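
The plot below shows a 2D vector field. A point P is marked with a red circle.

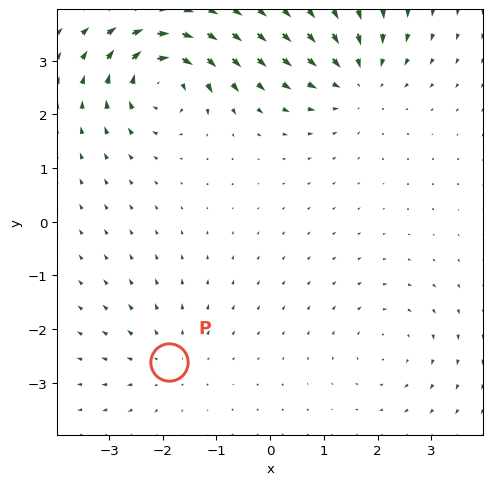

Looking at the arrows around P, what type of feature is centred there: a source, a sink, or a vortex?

At P (-1.9, -2.6) the arrows spread outward. Divergence about +3, curl ≈0 — positive divergence with near-zero curl is a source.

source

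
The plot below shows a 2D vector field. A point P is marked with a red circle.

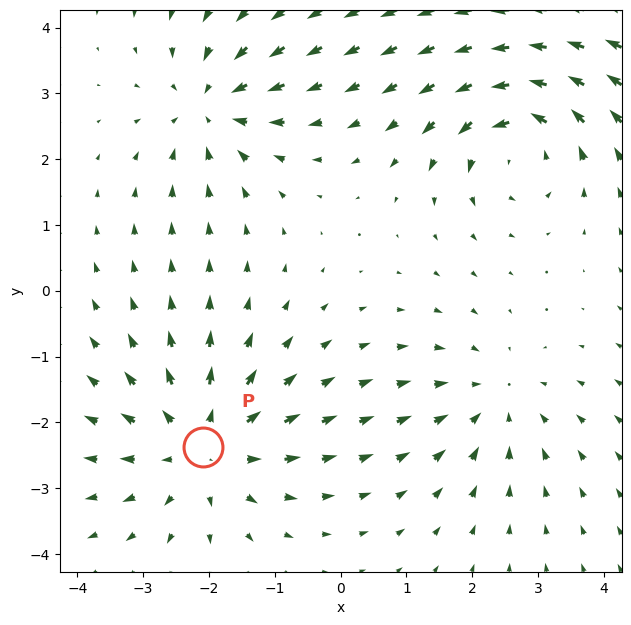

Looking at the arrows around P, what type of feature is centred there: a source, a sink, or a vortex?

source

At P (-2.1, -2.4) the arrows spread outward. Divergence about +4, curl ≈0 — positive divergence with near-zero curl is a source.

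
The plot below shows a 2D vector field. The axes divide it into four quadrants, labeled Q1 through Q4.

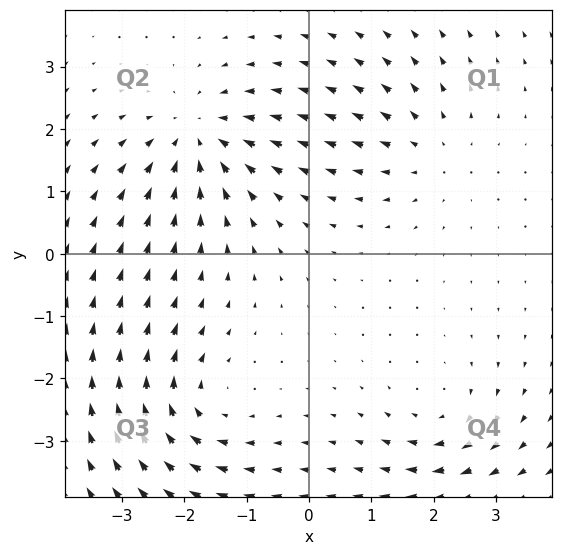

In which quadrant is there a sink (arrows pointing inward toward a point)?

The sink sits at approximately (-1.8, 1.9), which lies in quadrant Q2. The divergence there is about -4, negative as expected for a sink.

Q2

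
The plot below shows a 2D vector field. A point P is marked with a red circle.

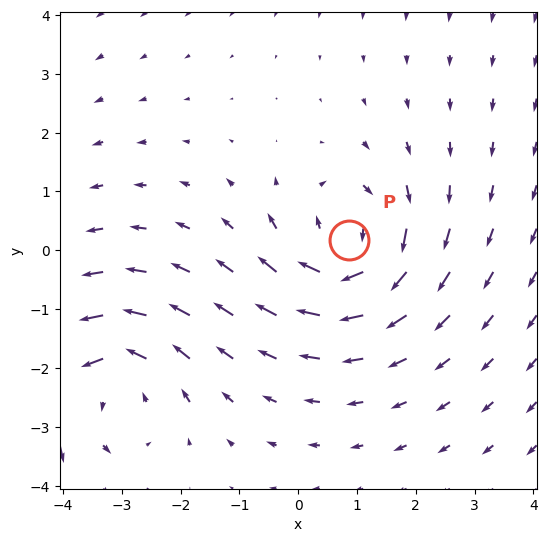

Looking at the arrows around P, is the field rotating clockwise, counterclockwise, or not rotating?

Near P at (0.9, 0.2) the arrows circulate clockwise. The curl (z-component) there is about -4; negative curl means clockwise rotation.

clockwise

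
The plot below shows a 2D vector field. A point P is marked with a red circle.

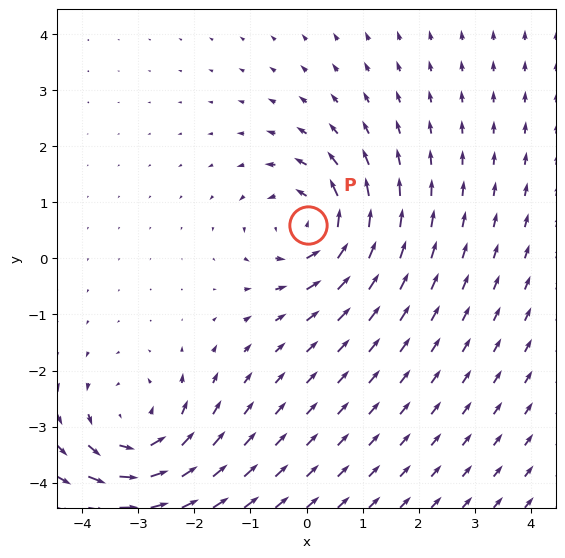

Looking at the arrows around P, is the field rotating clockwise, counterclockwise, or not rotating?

Near P at (0.0, 0.6) the arrows circulate counterclockwise. The curl (z-component) there is about +4; positive curl means counterclockwise rotation.

counterclockwise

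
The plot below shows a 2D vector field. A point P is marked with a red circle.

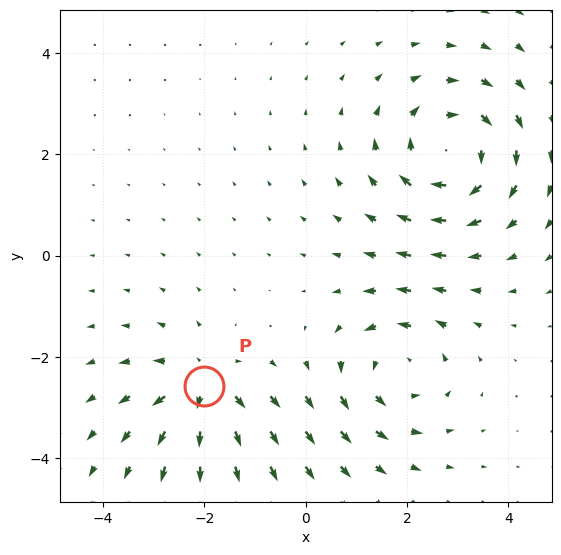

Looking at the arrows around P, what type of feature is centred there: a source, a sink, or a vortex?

source

At P (-2.0, -2.6) the arrows spread outward. Divergence about +4, curl ≈0 — positive divergence with near-zero curl is a source.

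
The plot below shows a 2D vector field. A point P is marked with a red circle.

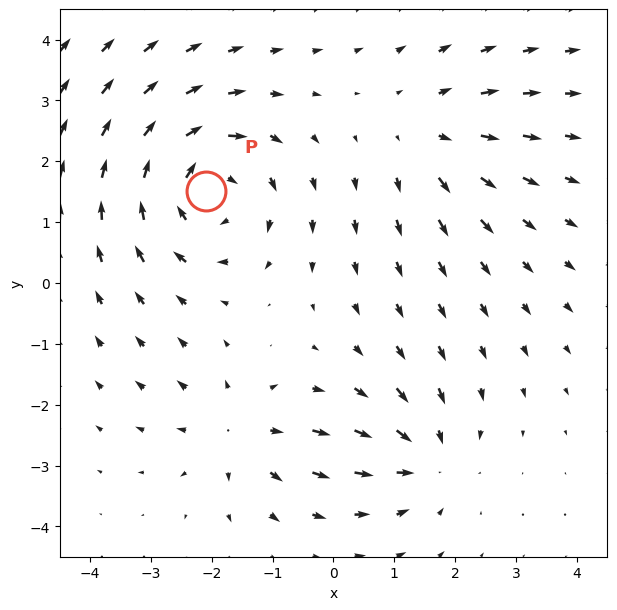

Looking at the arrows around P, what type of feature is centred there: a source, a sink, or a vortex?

vortex

At P (-2.1, 1.5) the arrows circulate clockwise. Divergence ≈0, curl about -4 — near-zero divergence with nonzero curl is a vortex.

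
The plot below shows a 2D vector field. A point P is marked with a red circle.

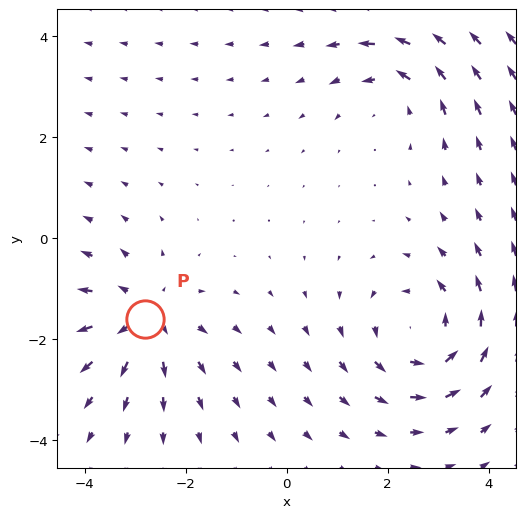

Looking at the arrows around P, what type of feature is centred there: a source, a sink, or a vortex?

source

At P (-2.8, -1.6) the arrows spread outward. Divergence about +4, curl ≈0 — positive divergence with near-zero curl is a source.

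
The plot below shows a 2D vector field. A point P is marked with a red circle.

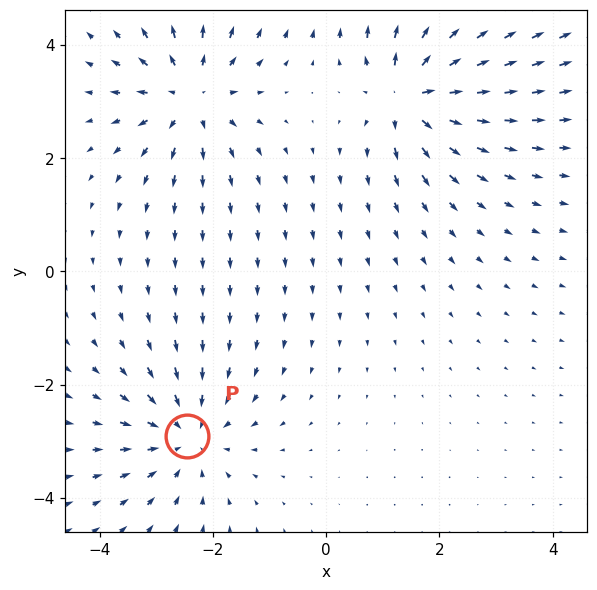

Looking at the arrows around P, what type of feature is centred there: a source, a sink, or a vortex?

sink

At P (-2.4, -2.9) the arrows converge inward. Divergence about -4, curl ≈0 — negative divergence with near-zero curl is a sink.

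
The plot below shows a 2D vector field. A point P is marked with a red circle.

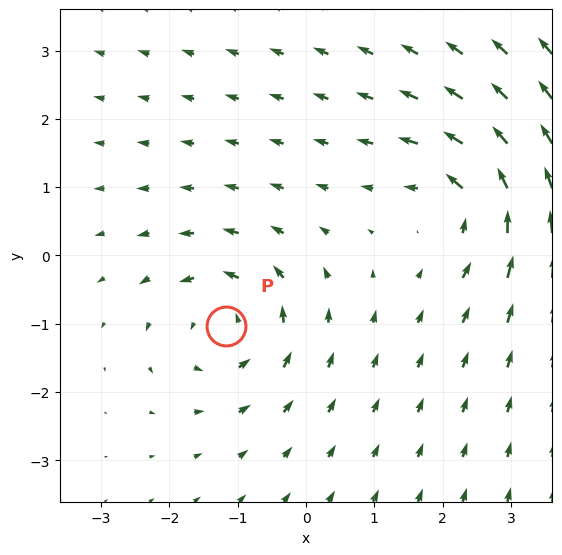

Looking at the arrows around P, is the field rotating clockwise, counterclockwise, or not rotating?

Near P at (-1.2, -1.0) the arrows circulate counterclockwise. The curl (z-component) there is about +4; positive curl means counterclockwise rotation.

counterclockwise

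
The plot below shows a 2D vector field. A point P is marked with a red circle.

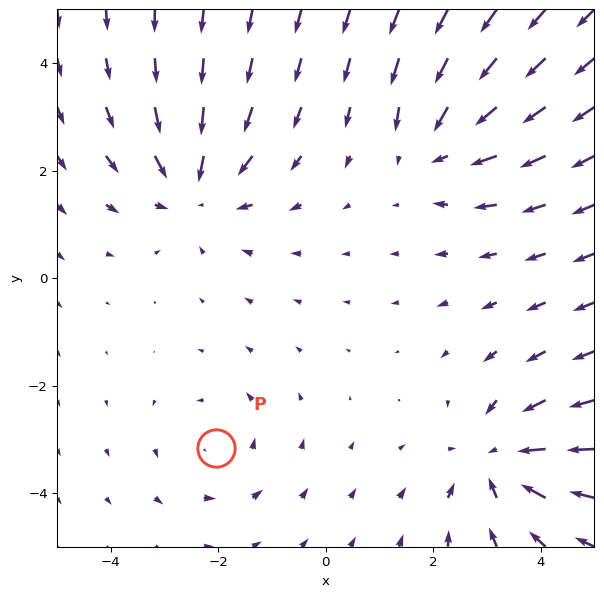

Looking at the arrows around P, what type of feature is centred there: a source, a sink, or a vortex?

At P (-2.0, -3.2) the arrows circulate counterclockwise. Divergence ≈0, curl about +3 — near-zero divergence with nonzero curl is a vortex.

vortex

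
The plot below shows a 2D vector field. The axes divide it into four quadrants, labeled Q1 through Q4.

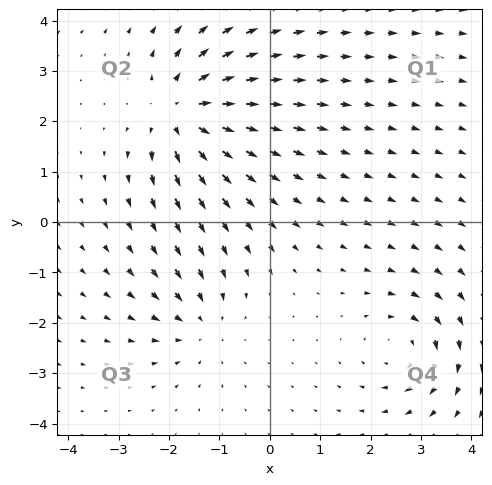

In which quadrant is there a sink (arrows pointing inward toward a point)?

Q3

The sink sits at approximately (-1.4, -2.0), which lies in quadrant Q3. The divergence there is about -3, negative as expected for a sink.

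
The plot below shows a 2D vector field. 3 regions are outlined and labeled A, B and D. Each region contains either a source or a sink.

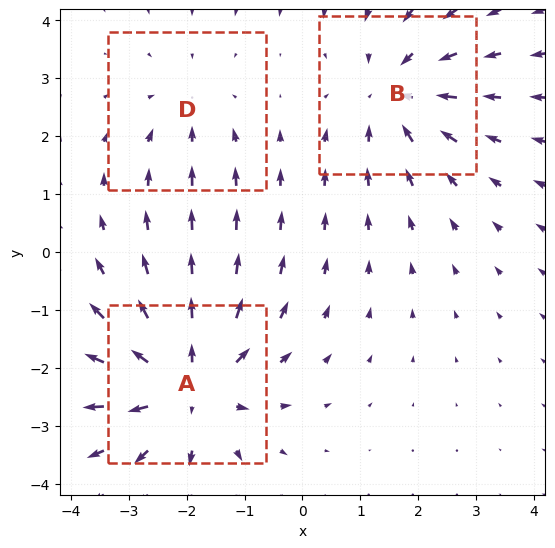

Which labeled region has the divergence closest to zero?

Divergence at each region's feature centre — A: about +4, B: about -3, D: about -2. Region D is closest to zero.

D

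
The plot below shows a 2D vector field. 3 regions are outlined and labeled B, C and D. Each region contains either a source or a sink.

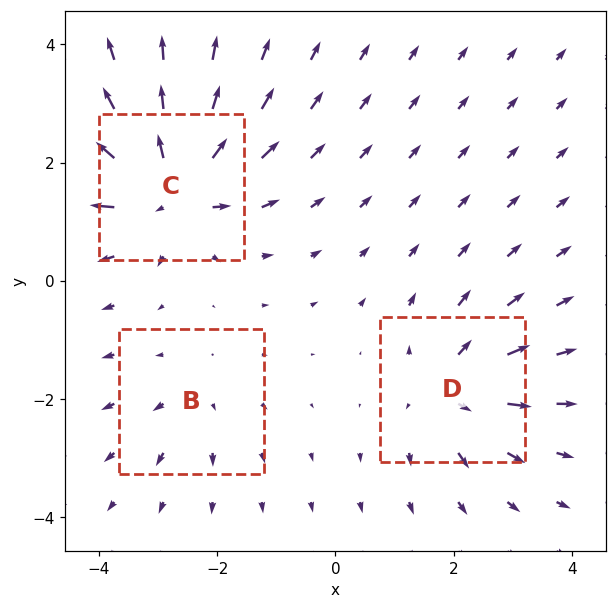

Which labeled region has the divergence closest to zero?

Divergence at each region's feature centre — B: about +2, C: about +6, D: about +4. Region B is closest to zero.

B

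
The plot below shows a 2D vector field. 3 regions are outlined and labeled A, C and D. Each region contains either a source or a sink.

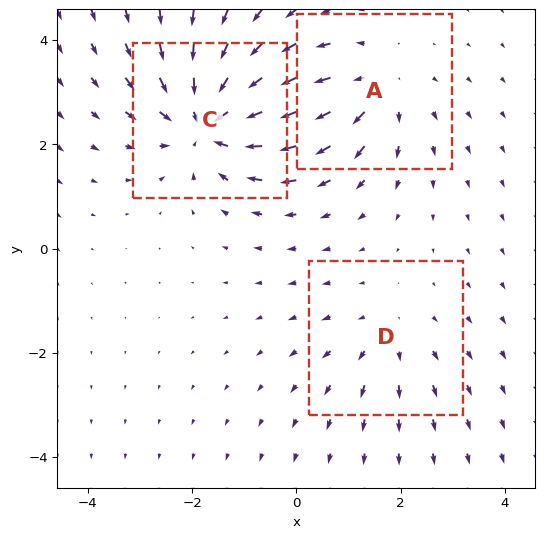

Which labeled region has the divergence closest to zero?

D

Divergence at each region's feature centre — A: about +3, C: about -5, D: about +2. Region D is closest to zero.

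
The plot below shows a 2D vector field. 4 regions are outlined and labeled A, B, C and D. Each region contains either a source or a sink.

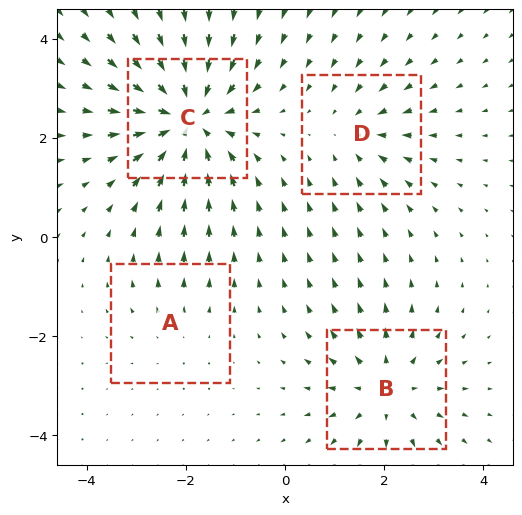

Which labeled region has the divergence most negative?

Divergence at each region's feature centre — A: about +2, B: about +4, C: about -7, D: about -3. Region C is most negative.

C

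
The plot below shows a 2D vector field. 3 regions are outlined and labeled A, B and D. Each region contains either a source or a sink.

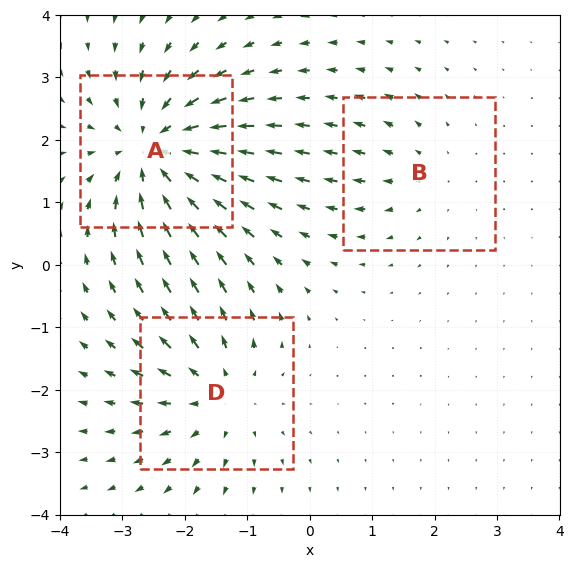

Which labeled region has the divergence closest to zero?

Divergence at each region's feature centre — A: about -4, B: about +2, D: about +3. Region B is closest to zero.

B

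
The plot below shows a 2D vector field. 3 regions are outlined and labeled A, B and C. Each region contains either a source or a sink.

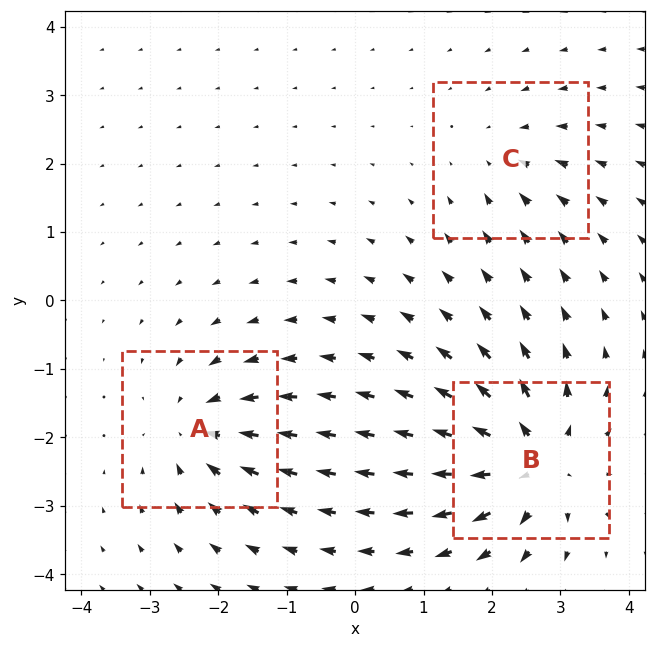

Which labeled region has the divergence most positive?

Divergence at each region's feature centre — A: about -4, B: about +5, C: about -2. Region B is most positive.

B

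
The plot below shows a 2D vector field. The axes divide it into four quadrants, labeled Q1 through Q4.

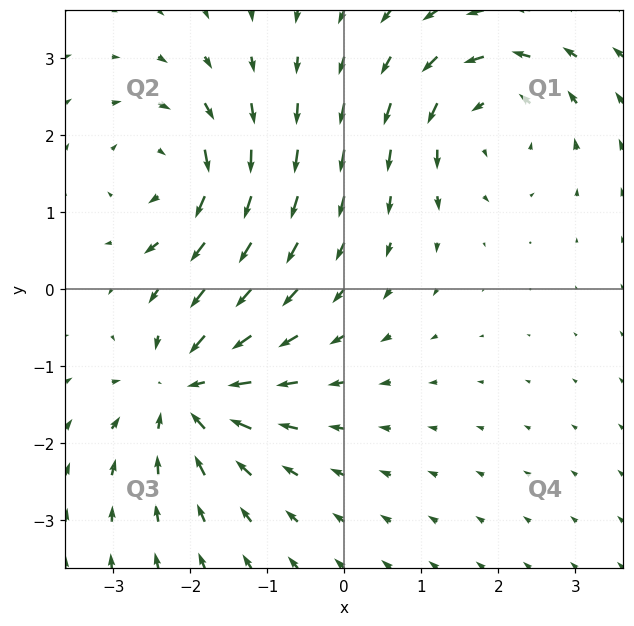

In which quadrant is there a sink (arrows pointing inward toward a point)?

Q3

The sink sits at approximately (-2.0, -1.3), which lies in quadrant Q3. The divergence there is about -6, negative as expected for a sink.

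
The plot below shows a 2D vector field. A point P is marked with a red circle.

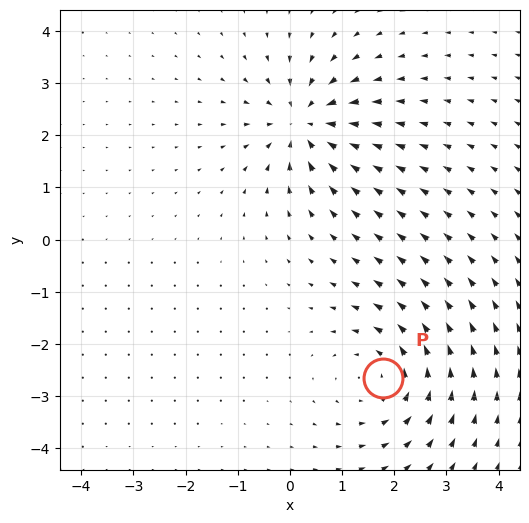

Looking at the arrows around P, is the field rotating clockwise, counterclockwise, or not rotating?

Near P at (1.8, -2.7) the arrows circulate counterclockwise. The curl (z-component) there is about +4; positive curl means counterclockwise rotation.

counterclockwise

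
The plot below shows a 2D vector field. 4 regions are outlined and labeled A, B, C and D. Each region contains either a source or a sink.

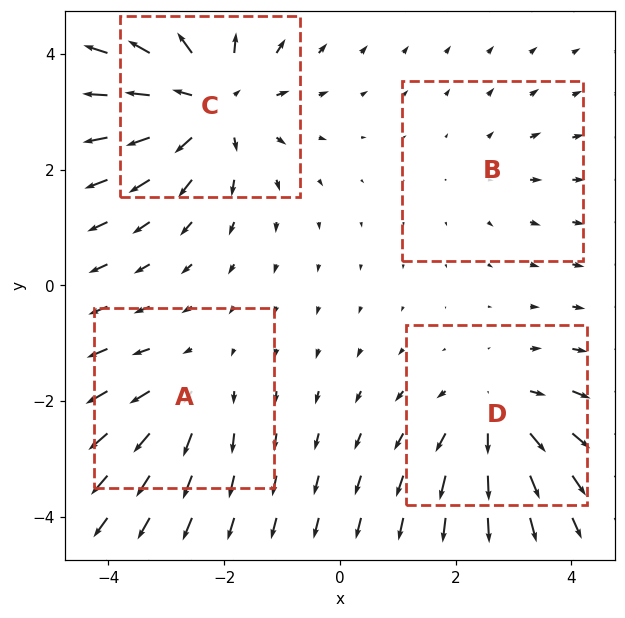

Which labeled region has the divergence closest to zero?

B

Divergence at each region's feature centre — A: about +3, B: about +2, C: about +6, D: about +4. Region B is closest to zero.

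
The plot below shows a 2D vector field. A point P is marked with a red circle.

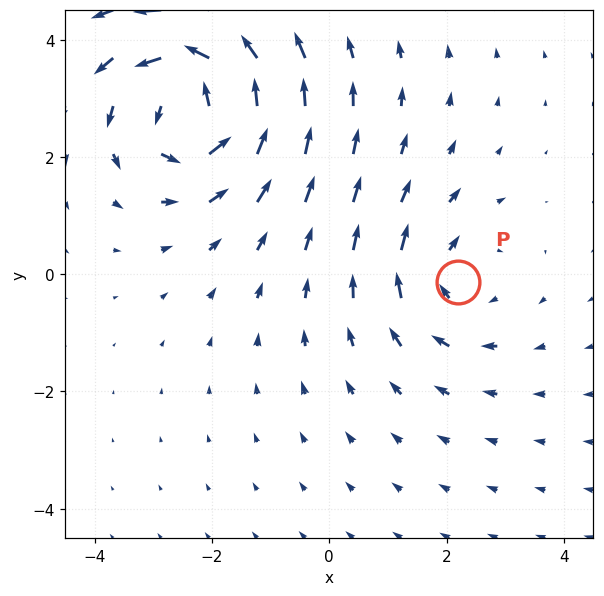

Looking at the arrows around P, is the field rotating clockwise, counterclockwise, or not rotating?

Near P at (2.2, -0.1) the arrows circulate clockwise. The curl (z-component) there is about -3; negative curl means clockwise rotation.

clockwise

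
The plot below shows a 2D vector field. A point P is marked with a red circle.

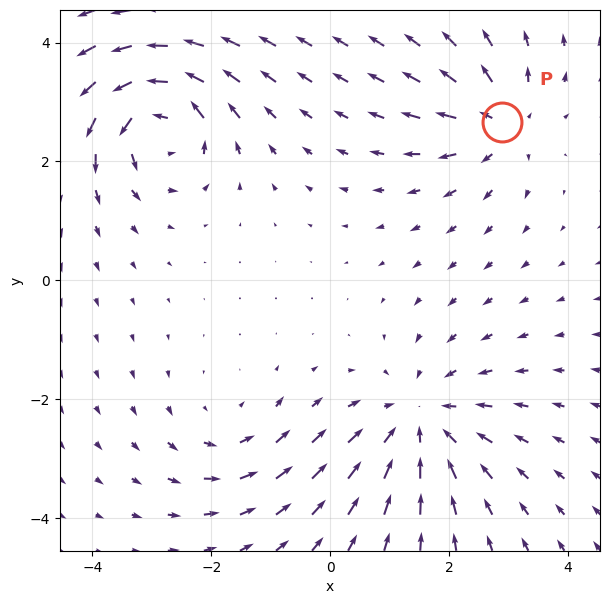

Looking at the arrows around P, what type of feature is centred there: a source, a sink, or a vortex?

source

At P (2.9, 2.7) the arrows spread outward. Divergence about +4, curl ≈0 — positive divergence with near-zero curl is a source.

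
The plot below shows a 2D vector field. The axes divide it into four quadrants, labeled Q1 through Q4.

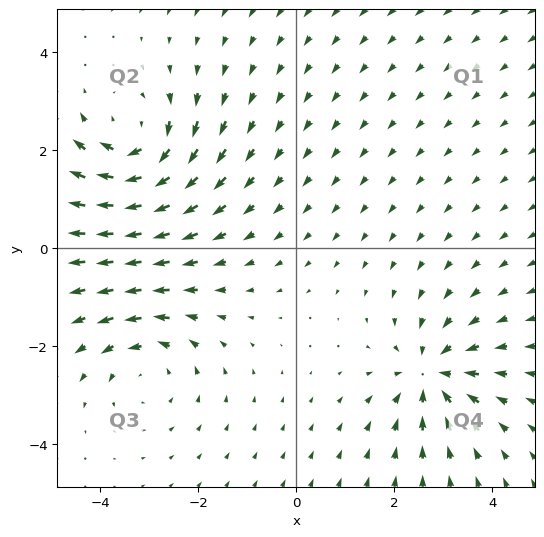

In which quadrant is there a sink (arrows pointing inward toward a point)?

The sink sits at approximately (2.8, -2.6), which lies in quadrant Q4. The divergence there is about -4, negative as expected for a sink.

Q4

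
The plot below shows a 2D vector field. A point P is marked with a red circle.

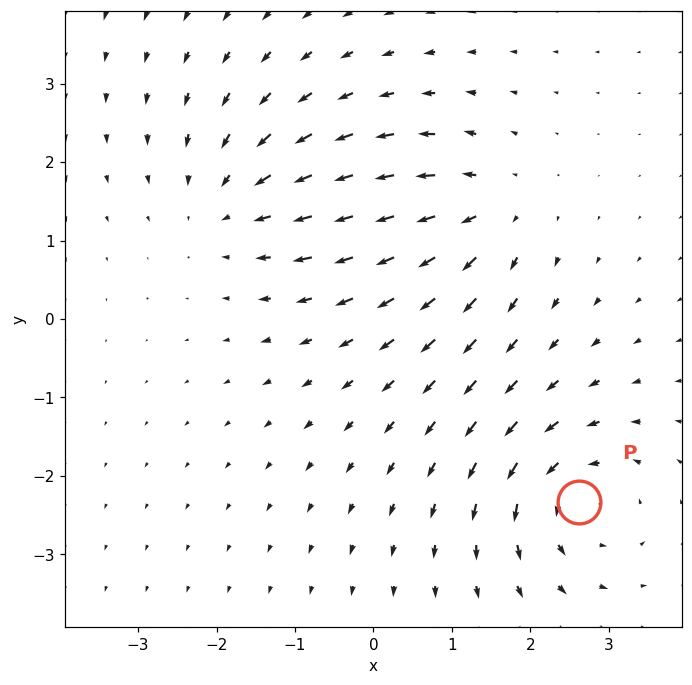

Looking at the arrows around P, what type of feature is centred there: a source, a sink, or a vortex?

vortex

At P (2.6, -2.3) the arrows circulate counterclockwise. Divergence ≈0, curl about +5 — near-zero divergence with nonzero curl is a vortex.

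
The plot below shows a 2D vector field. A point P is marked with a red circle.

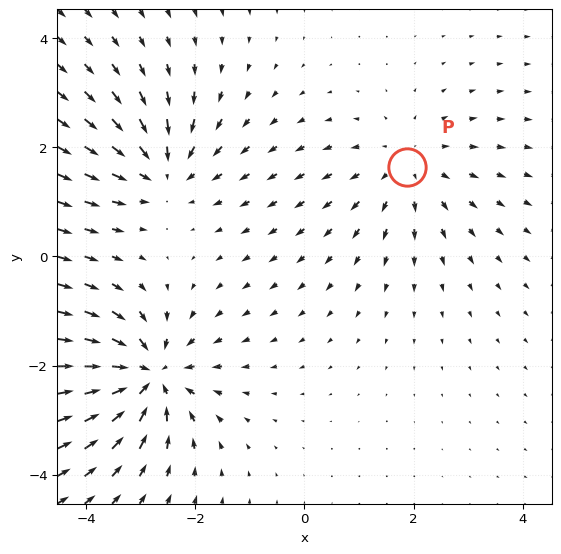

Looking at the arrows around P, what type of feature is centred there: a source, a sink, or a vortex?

At P (1.9, 1.6) the arrows spread outward. Divergence about +2, curl ≈0 — positive divergence with near-zero curl is a source.

source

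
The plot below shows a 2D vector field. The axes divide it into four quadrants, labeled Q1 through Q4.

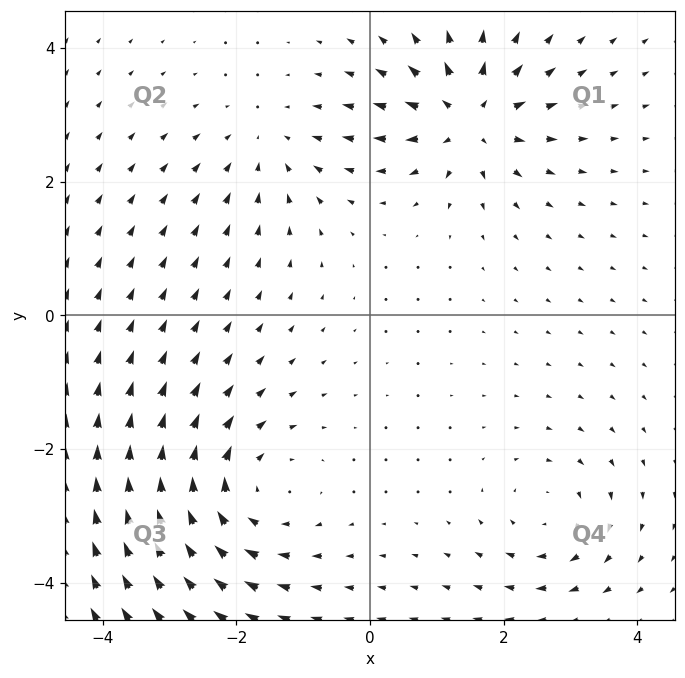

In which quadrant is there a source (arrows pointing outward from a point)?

The source sits at approximately (1.5, 2.9), which lies in quadrant Q1. The divergence there is about +6, positive as expected for a source.

Q1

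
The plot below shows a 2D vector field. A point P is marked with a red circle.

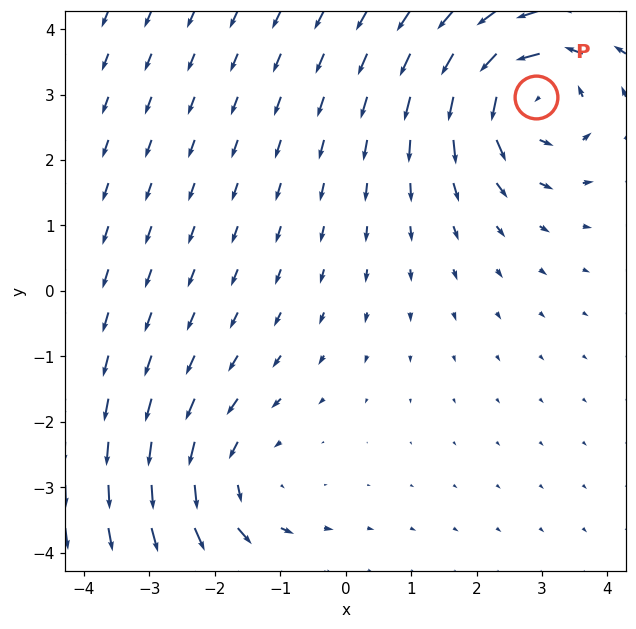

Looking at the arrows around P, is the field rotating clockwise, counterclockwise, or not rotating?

Near P at (2.9, 3.0) the arrows circulate counterclockwise. The curl (z-component) there is about +4; positive curl means counterclockwise rotation.

counterclockwise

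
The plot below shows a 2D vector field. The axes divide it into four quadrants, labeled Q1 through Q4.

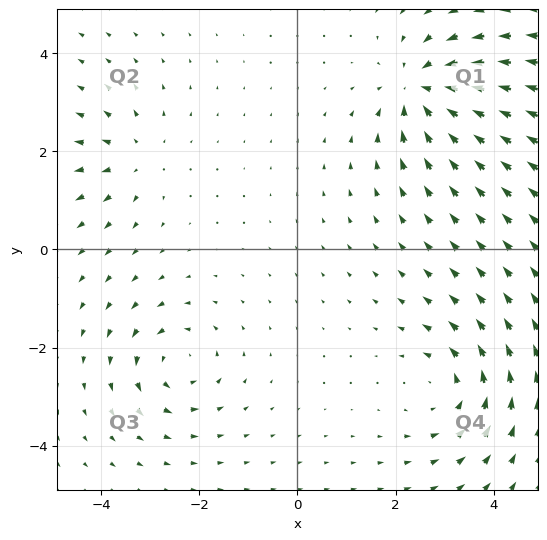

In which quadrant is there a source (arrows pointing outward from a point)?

Q2

The source sits at approximately (-3.3, 1.9), which lies in quadrant Q2. The divergence there is about +3, positive as expected for a source.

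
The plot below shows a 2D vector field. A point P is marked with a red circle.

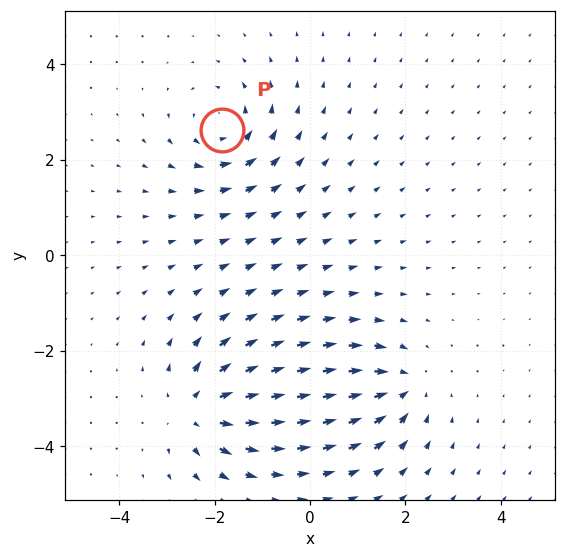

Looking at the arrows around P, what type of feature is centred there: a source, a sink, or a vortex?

At P (-1.8, 2.6) the arrows circulate counterclockwise. Divergence ≈0, curl about +4 — near-zero divergence with nonzero curl is a vortex.

vortex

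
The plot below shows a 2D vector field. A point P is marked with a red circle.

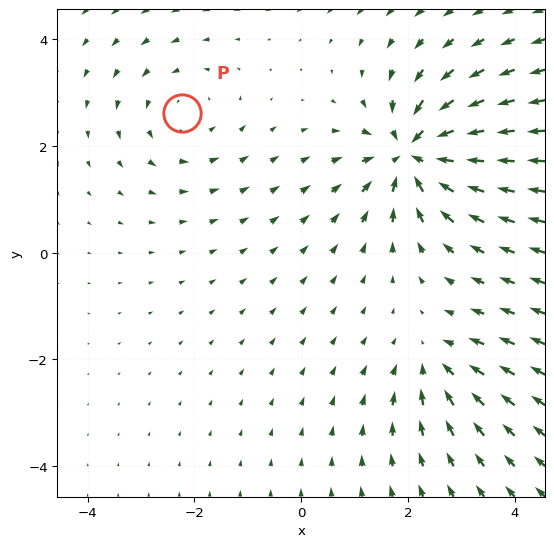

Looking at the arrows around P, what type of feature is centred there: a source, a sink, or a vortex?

At P (-2.2, 2.6) the arrows circulate counterclockwise. Divergence ≈0, curl about +3 — near-zero divergence with nonzero curl is a vortex.

vortex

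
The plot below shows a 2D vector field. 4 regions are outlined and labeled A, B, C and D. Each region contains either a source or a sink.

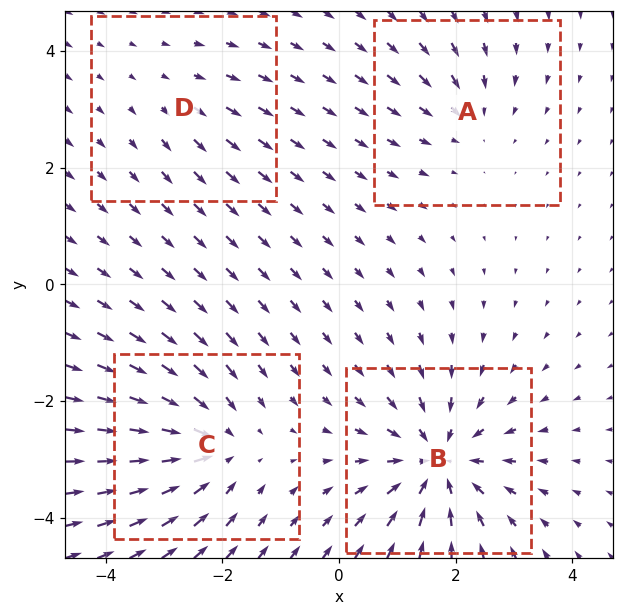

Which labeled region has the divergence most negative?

B

Divergence at each region's feature centre — A: about -3, B: about -7, C: about -5, D: about +2. Region B is most negative.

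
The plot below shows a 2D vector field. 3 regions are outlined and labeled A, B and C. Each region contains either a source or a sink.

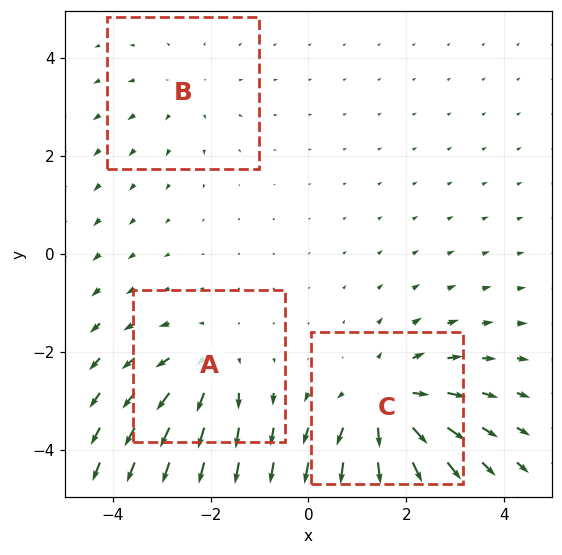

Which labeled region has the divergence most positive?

Divergence at each region's feature centre — A: about +3, B: about +2, C: about +4. Region C is most positive.

C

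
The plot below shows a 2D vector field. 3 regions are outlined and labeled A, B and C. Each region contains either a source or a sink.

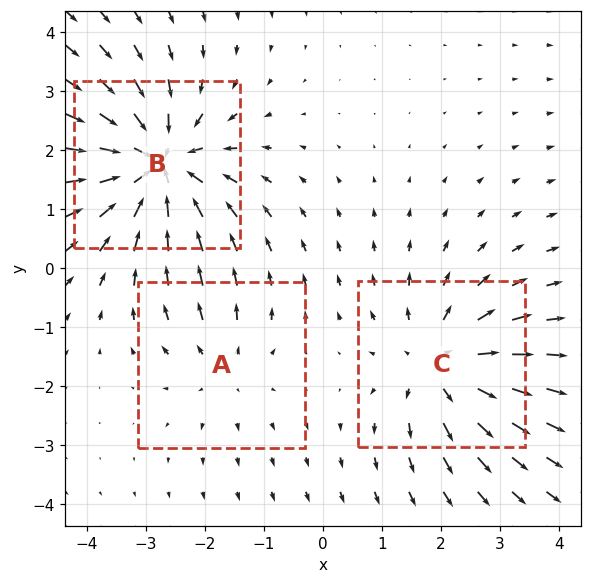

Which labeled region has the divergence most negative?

Divergence at each region's feature centre — A: about +2, B: about -5, C: about +4. Region B is most negative.

B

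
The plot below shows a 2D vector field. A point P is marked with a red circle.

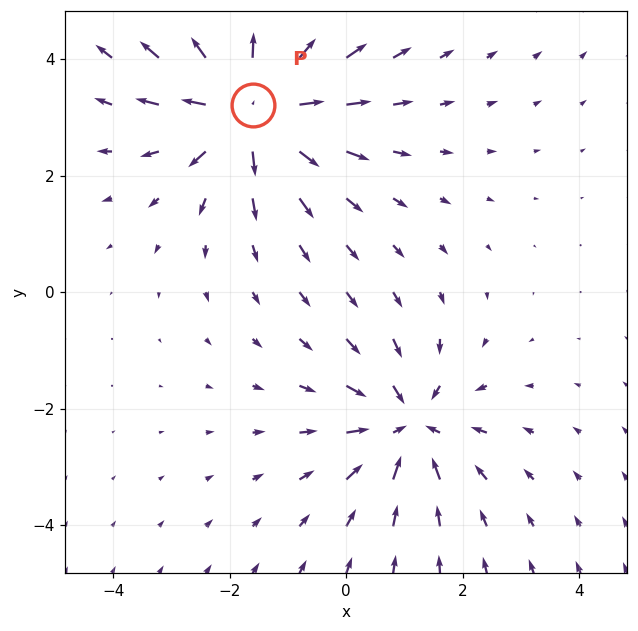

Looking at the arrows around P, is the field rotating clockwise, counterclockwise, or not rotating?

Near P at (-1.6, 3.2) the arrows show no circulation. The curl there is ≈0.

not rotating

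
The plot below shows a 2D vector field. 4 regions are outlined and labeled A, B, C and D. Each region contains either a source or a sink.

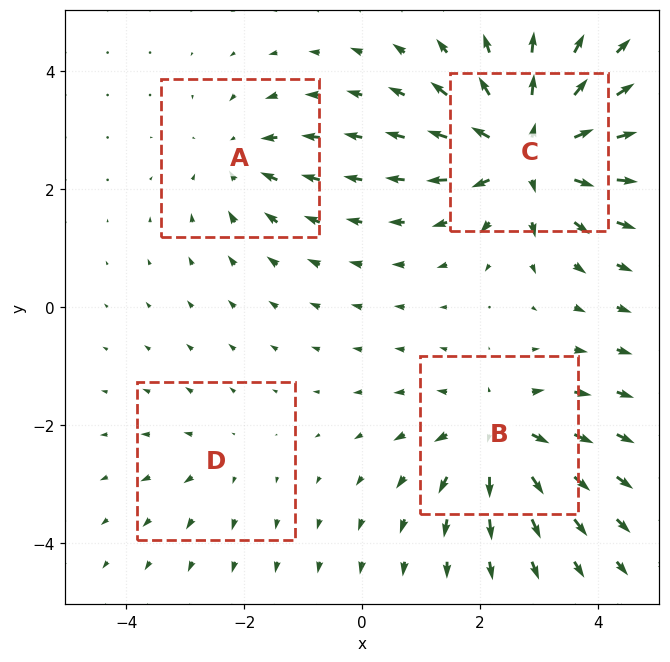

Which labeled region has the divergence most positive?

Divergence at each region's feature centre — A: about -3, B: about +5, C: about +8, D: about +2. Region C is most positive.

C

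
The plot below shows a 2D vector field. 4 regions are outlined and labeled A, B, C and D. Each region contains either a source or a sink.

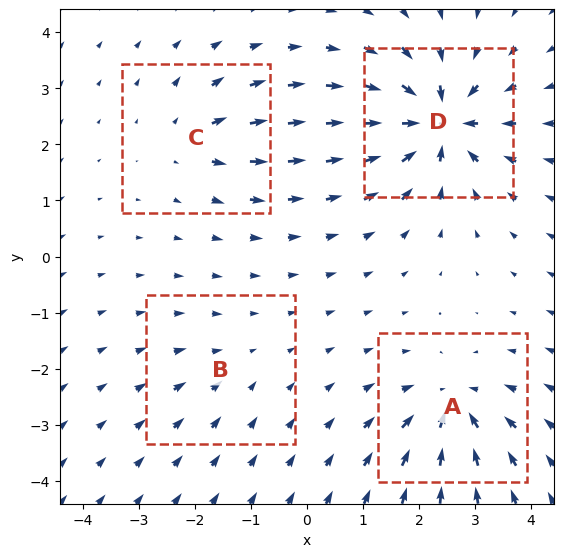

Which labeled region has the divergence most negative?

Divergence at each region's feature centre — A: about -6, B: about -2, C: about +4, D: about -9. Region D is most negative.

D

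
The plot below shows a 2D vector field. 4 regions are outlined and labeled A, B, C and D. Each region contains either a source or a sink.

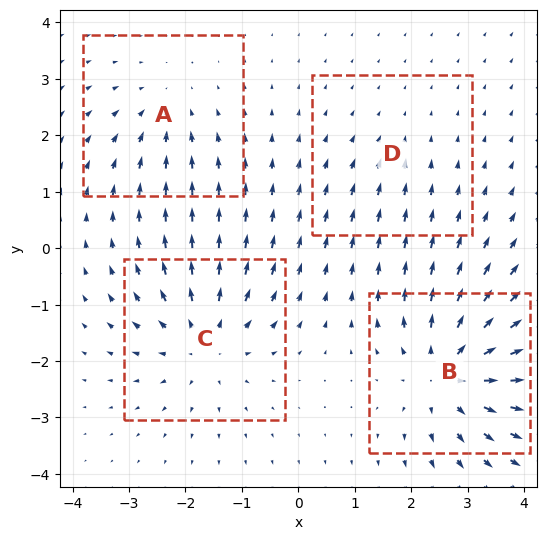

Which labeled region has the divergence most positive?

Divergence at each region's feature centre — A: about -3, B: about +6, C: about +5, D: about -2. Region B is most positive.

B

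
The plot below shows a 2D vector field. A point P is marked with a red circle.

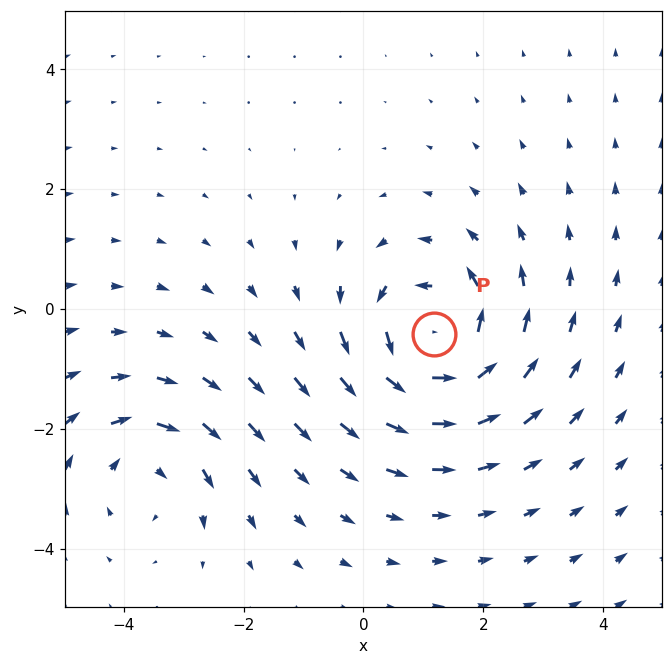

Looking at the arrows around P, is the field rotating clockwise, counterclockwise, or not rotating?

Near P at (1.2, -0.4) the arrows circulate counterclockwise. The curl (z-component) there is about +5; positive curl means counterclockwise rotation.

counterclockwise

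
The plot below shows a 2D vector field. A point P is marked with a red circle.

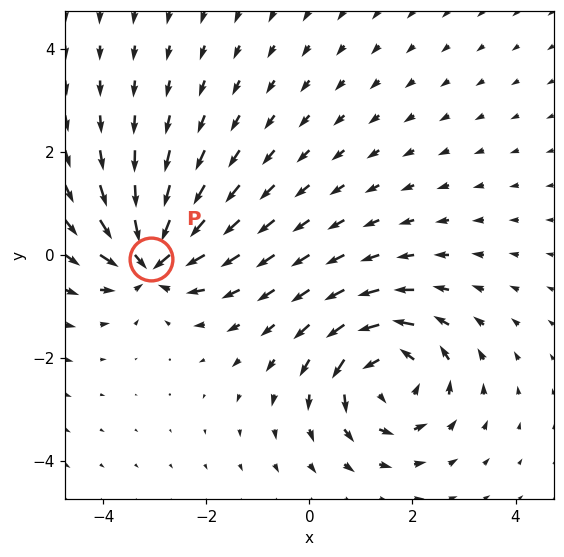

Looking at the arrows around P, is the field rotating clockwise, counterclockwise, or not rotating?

not rotating

Near P at (-3.1, -0.1) the arrows show no circulation. The curl there is ≈0.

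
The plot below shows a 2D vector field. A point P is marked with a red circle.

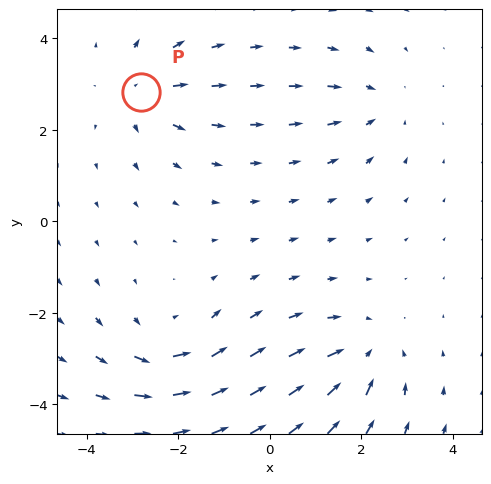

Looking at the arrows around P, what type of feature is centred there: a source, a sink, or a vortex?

source

At P (-2.8, 2.8) the arrows spread outward. Divergence about +4, curl ≈0 — positive divergence with near-zero curl is a source.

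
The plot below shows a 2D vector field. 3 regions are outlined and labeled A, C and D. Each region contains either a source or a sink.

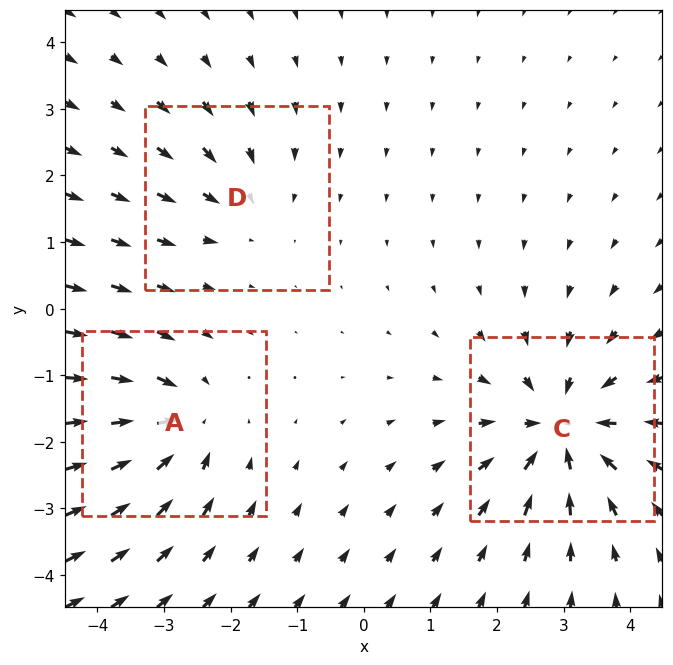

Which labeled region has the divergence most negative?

C

Divergence at each region's feature centre — A: about -4, C: about -5, D: about -2. Region C is most negative.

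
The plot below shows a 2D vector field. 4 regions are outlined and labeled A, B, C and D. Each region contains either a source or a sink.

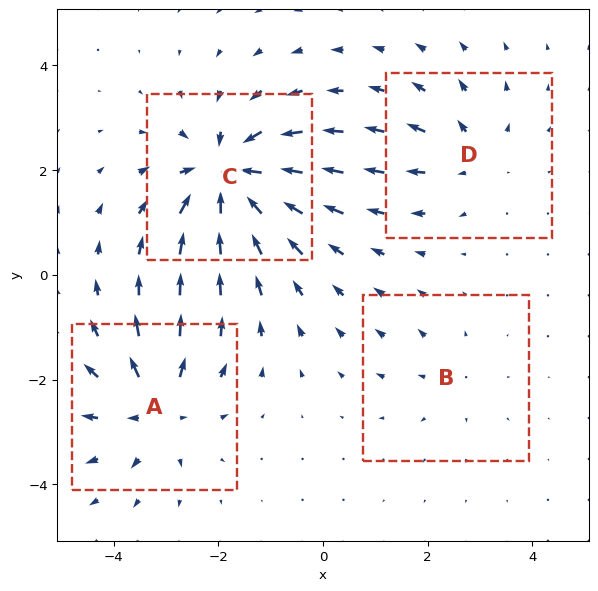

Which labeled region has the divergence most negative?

Divergence at each region's feature centre — A: about +6, B: about +2, C: about -8, D: about +4. Region C is most negative.

C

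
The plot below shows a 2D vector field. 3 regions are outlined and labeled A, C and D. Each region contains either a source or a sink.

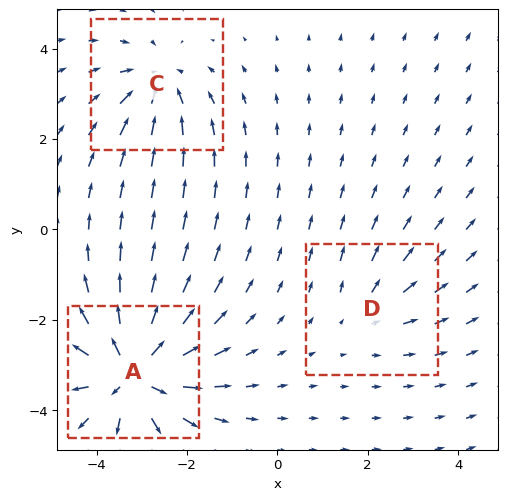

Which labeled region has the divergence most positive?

A

Divergence at each region's feature centre — A: about +6, C: about -3, D: about +2. Region A is most positive.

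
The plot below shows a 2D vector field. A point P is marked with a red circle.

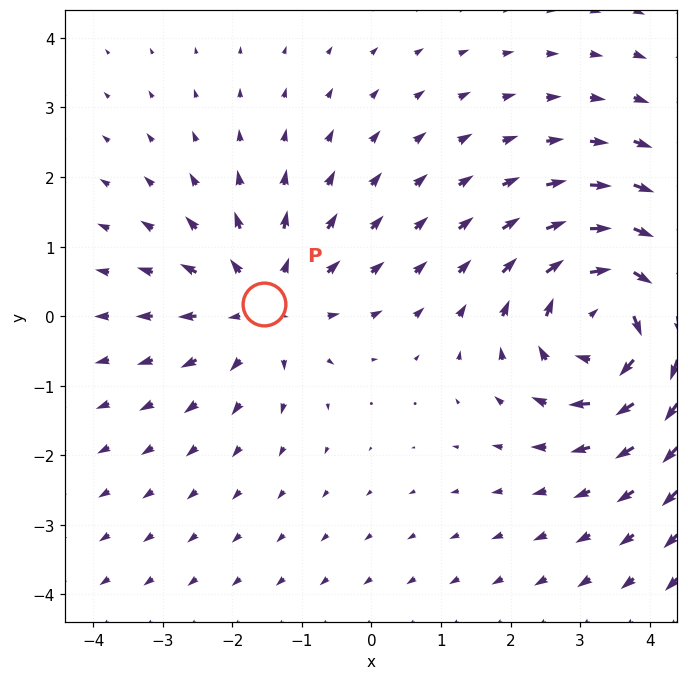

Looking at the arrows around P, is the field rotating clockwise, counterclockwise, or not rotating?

Near P at (-1.5, 0.2) the arrows show no circulation. The curl there is ≈0.

not rotating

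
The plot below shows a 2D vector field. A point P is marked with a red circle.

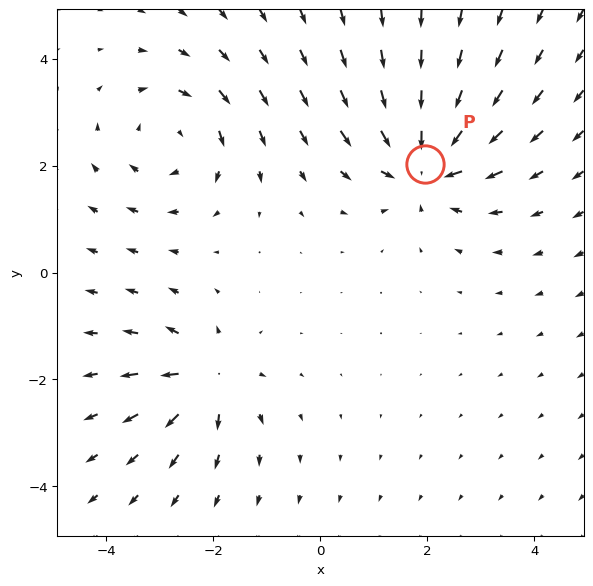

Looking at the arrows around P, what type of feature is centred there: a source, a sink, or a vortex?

At P (2.0, 2.0) the arrows converge inward. Divergence about -5, curl ≈0 — negative divergence with near-zero curl is a sink.

sink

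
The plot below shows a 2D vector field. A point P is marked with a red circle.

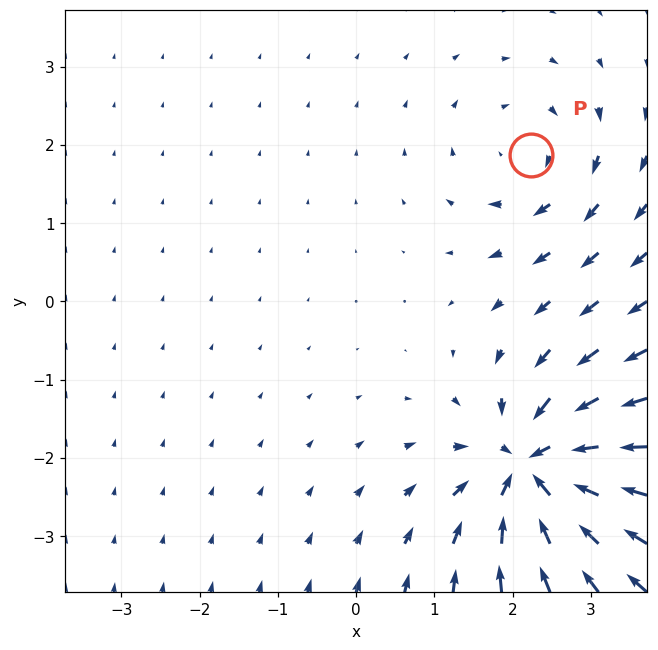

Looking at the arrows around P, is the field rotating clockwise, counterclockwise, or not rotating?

Near P at (2.2, 1.9) the arrows circulate clockwise. The curl (z-component) there is about -3; negative curl means clockwise rotation.

clockwise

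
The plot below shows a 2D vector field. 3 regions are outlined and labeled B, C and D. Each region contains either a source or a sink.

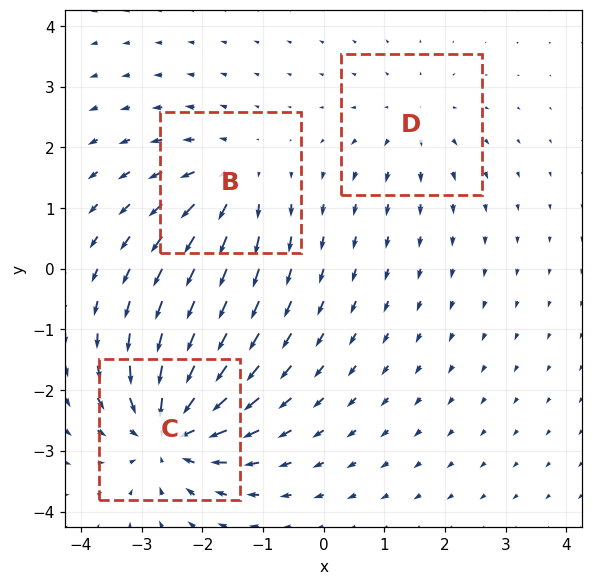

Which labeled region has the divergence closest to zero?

D

Divergence at each region's feature centre — B: about +3, C: about -5, D: about +2. Region D is closest to zero.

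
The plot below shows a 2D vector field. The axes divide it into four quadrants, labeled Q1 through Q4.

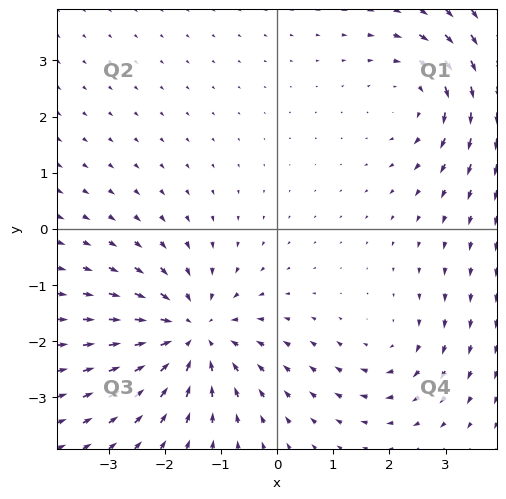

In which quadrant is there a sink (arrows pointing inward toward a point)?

Q3

The sink sits at approximately (-1.5, -1.9), which lies in quadrant Q3. The divergence there is about -5, negative as expected for a sink.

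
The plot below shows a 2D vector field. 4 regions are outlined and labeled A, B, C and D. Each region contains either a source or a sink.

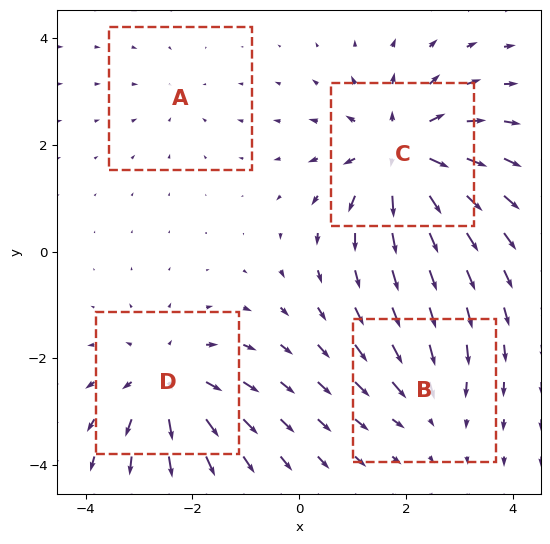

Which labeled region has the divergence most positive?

C

Divergence at each region's feature centre — A: about -2, B: about -3, C: about +7, D: about +5. Region C is most positive.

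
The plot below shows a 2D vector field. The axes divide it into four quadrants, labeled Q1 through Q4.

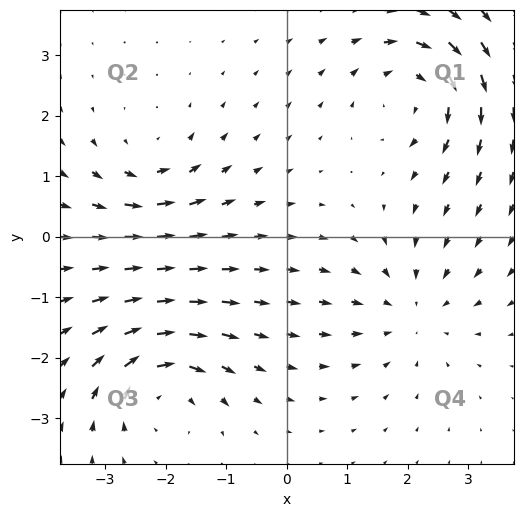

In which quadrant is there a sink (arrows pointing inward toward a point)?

The sink sits at approximately (2.1, -1.2), which lies in quadrant Q4. The divergence there is about -3, negative as expected for a sink.

Q4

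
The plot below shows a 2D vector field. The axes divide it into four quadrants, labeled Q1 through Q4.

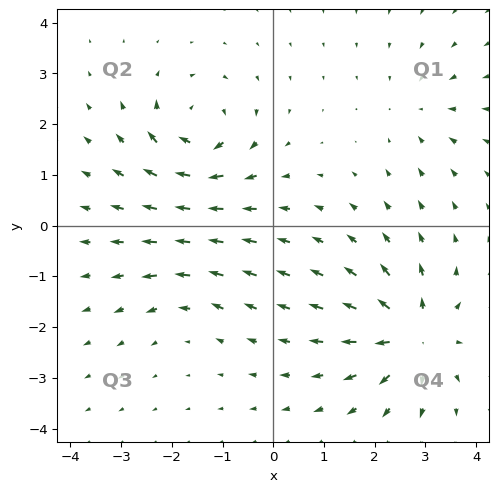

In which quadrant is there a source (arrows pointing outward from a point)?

The source sits at approximately (2.7, -2.2), which lies in quadrant Q4. The divergence there is about +7, positive as expected for a source.

Q4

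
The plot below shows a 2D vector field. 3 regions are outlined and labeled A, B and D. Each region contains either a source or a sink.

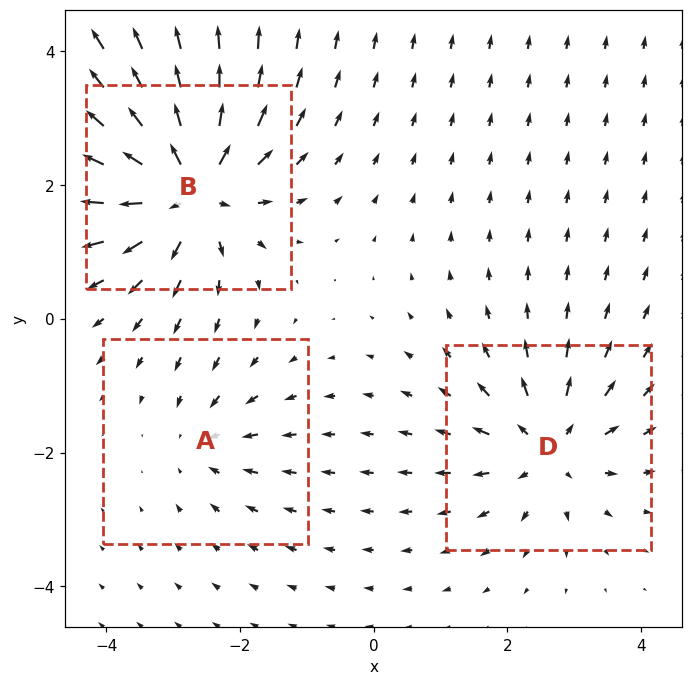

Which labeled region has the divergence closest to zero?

Divergence at each region's feature centre — A: about -2, B: about +6, D: about +4. Region A is closest to zero.

A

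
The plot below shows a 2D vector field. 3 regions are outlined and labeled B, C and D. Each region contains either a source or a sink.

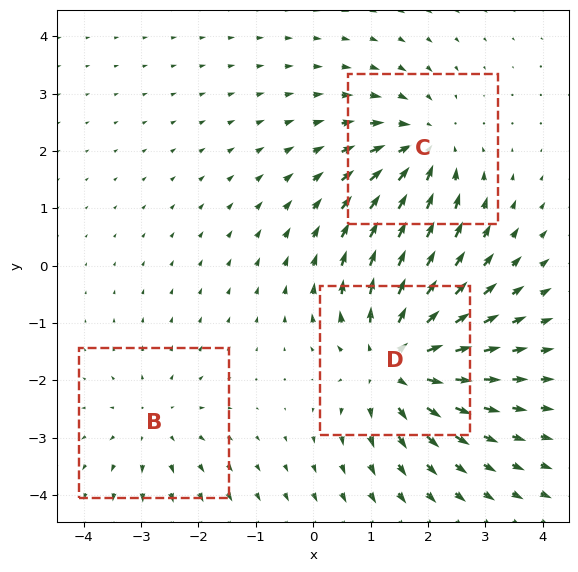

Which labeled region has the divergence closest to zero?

Divergence at each region's feature centre — B: about +2, C: about -3, D: about +5. Region B is closest to zero.

B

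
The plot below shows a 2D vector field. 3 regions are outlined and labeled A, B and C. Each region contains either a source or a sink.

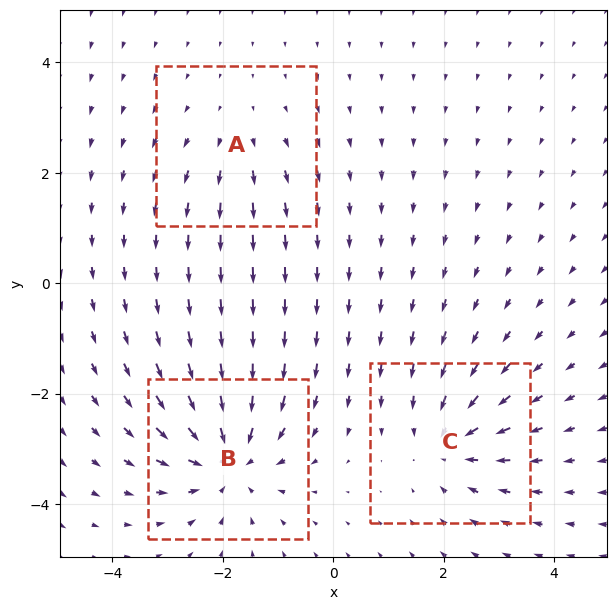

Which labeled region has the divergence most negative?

B

Divergence at each region's feature centre — A: about +2, B: about -5, C: about -4. Region B is most negative.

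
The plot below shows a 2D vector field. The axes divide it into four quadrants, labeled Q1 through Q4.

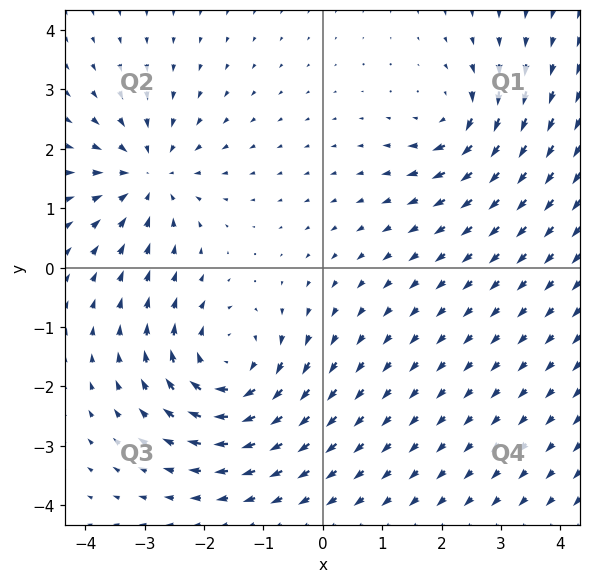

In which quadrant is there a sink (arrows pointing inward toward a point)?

The sink sits at approximately (-2.9, 1.5), which lies in quadrant Q2. The divergence there is about -4, negative as expected for a sink.

Q2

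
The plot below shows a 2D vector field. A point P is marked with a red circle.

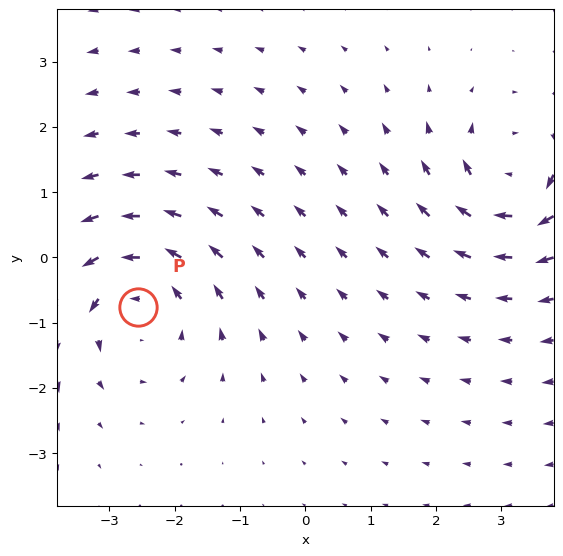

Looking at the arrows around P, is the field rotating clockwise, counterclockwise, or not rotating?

counterclockwise

Near P at (-2.6, -0.8) the arrows circulate counterclockwise. The curl (z-component) there is about +4; positive curl means counterclockwise rotation.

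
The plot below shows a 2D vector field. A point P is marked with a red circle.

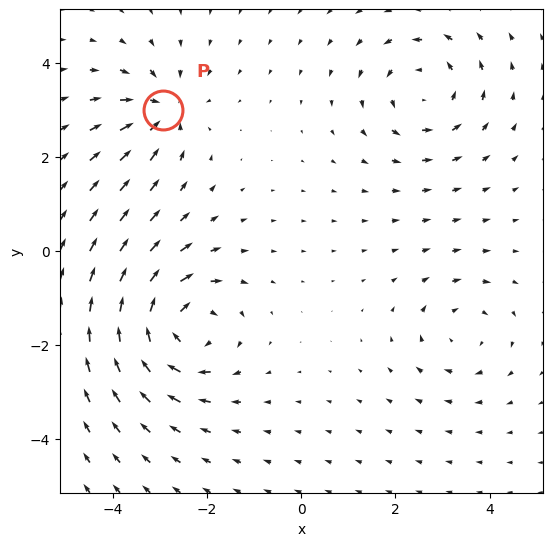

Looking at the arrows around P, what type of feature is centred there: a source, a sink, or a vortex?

sink

At P (-2.9, 3.0) the arrows converge inward. Divergence about -4, curl ≈0 — negative divergence with near-zero curl is a sink.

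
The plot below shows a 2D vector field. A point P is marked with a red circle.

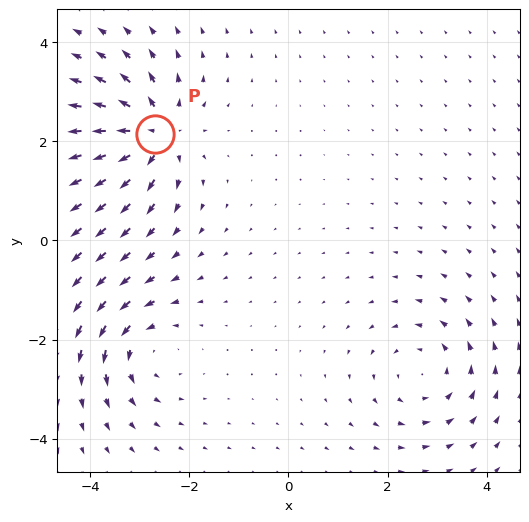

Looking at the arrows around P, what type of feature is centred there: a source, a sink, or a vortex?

At P (-2.7, 2.1) the arrows spread outward. Divergence about +7, curl ≈0 — positive divergence with near-zero curl is a source.

source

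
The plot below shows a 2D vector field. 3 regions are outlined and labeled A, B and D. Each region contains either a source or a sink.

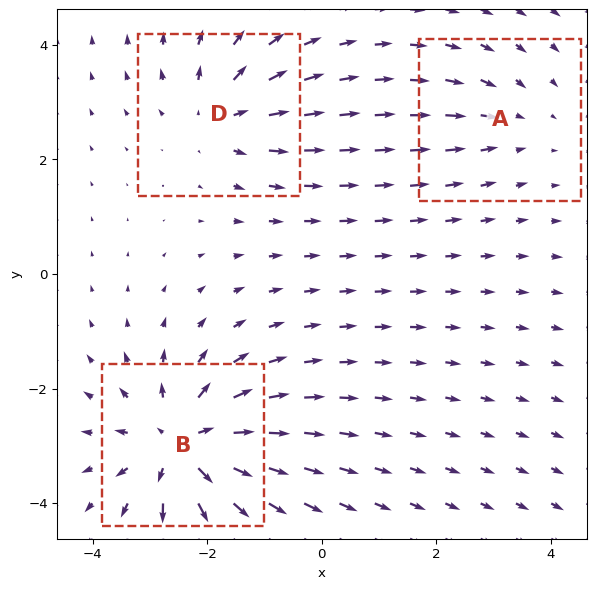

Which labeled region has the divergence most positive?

Divergence at each region's feature centre — A: about -2, B: about +5, D: about +3. Region B is most positive.

B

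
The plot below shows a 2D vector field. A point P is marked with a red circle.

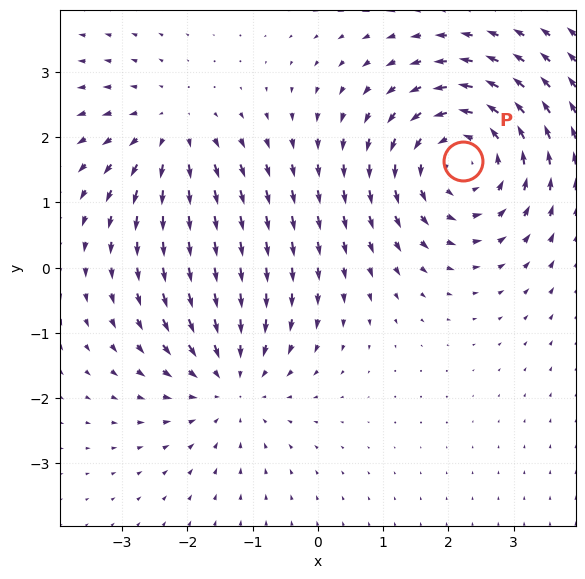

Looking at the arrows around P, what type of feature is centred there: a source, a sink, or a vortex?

vortex

At P (2.2, 1.6) the arrows circulate counterclockwise. Divergence ≈0, curl about +4 — near-zero divergence with nonzero curl is a vortex.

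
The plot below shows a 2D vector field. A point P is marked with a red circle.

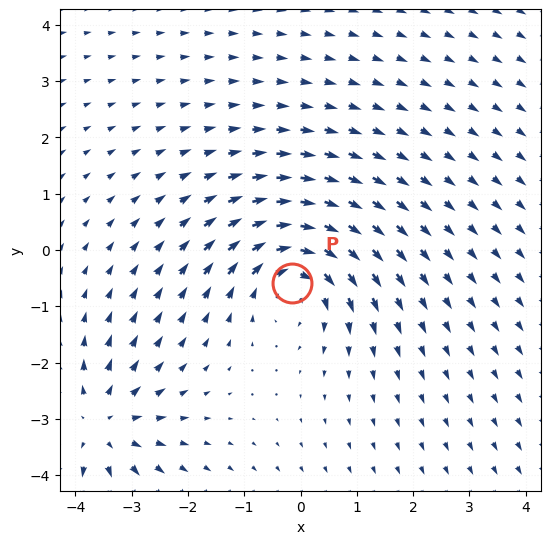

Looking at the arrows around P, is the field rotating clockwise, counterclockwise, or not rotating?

clockwise

Near P at (-0.2, -0.6) the arrows circulate clockwise. The curl (z-component) there is about -5; negative curl means clockwise rotation.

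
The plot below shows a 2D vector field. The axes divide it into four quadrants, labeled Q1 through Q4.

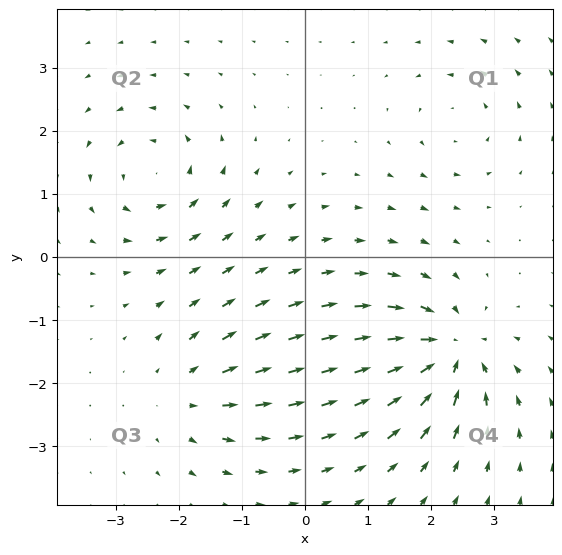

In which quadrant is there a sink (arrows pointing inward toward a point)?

Q4

The sink sits at approximately (2.3, -1.5), which lies in quadrant Q4. The divergence there is about -7, negative as expected for a sink.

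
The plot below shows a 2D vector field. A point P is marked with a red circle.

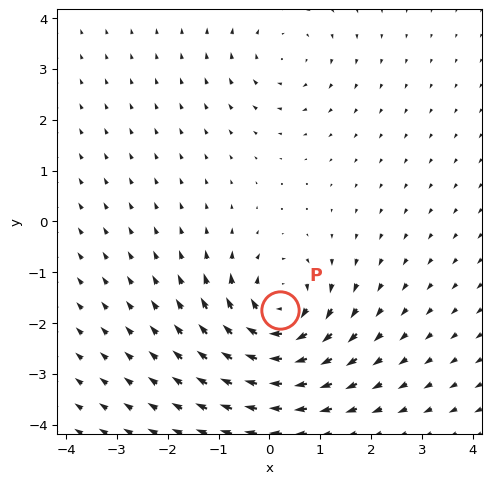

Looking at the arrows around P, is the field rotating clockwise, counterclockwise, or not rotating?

clockwise

Near P at (0.2, -1.7) the arrows circulate clockwise. The curl (z-component) there is about -6; negative curl means clockwise rotation.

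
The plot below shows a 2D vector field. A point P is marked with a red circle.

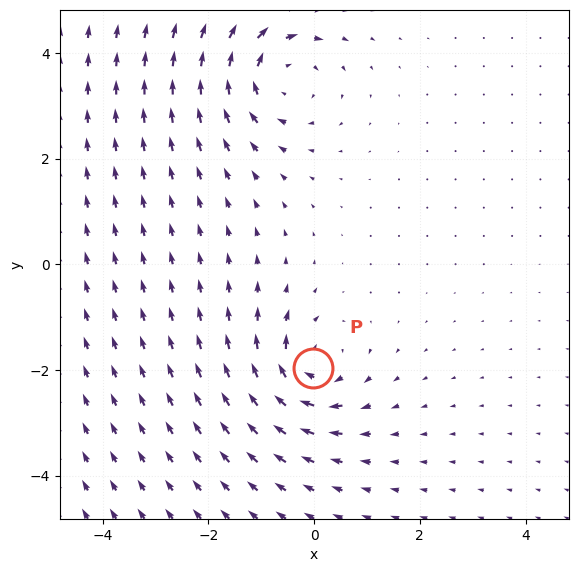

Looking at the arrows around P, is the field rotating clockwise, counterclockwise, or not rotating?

Near P at (-0.0, -2.0) the arrows circulate clockwise. The curl (z-component) there is about -5; negative curl means clockwise rotation.

clockwise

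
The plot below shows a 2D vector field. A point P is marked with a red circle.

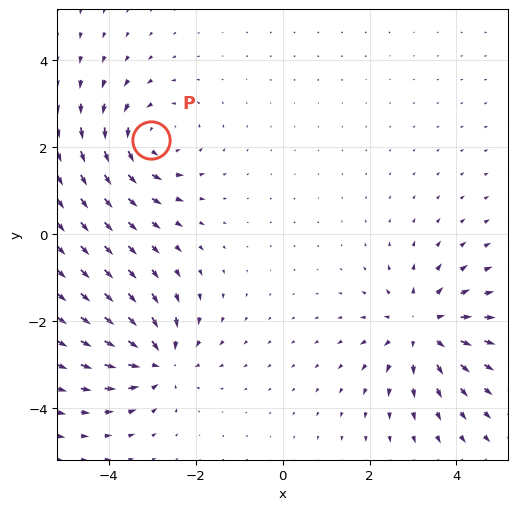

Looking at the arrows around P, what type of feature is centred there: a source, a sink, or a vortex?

vortex

At P (-3.0, 2.2) the arrows circulate counterclockwise. Divergence ≈0, curl about +4 — near-zero divergence with nonzero curl is a vortex.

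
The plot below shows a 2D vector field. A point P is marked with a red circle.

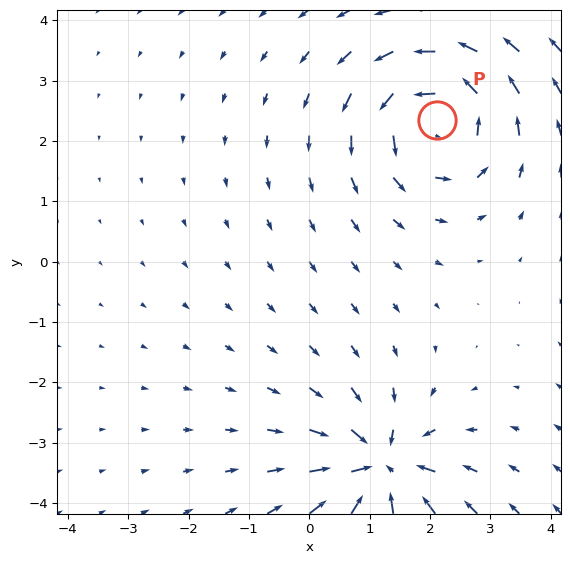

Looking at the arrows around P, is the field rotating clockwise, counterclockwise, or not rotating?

Near P at (2.1, 2.3) the arrows circulate counterclockwise. The curl (z-component) there is about +5; positive curl means counterclockwise rotation.

counterclockwise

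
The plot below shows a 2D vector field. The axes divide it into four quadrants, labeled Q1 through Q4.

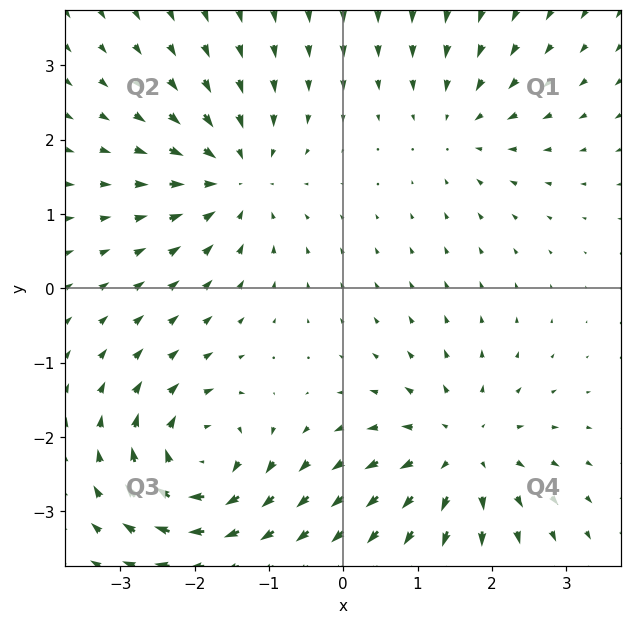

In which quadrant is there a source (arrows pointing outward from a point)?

Q4

The source sits at approximately (1.6, -2.2), which lies in quadrant Q4. The divergence there is about +5, positive as expected for a source.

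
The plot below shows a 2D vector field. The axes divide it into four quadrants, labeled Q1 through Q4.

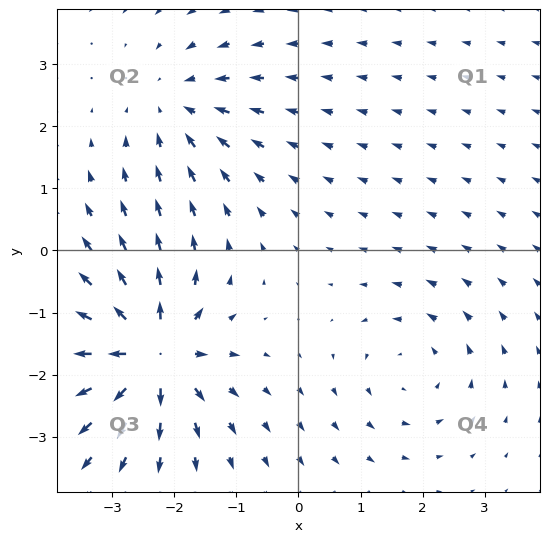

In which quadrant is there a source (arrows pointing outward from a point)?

Q3

The source sits at approximately (-2.4, -1.7), which lies in quadrant Q3. The divergence there is about +7, positive as expected for a source.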